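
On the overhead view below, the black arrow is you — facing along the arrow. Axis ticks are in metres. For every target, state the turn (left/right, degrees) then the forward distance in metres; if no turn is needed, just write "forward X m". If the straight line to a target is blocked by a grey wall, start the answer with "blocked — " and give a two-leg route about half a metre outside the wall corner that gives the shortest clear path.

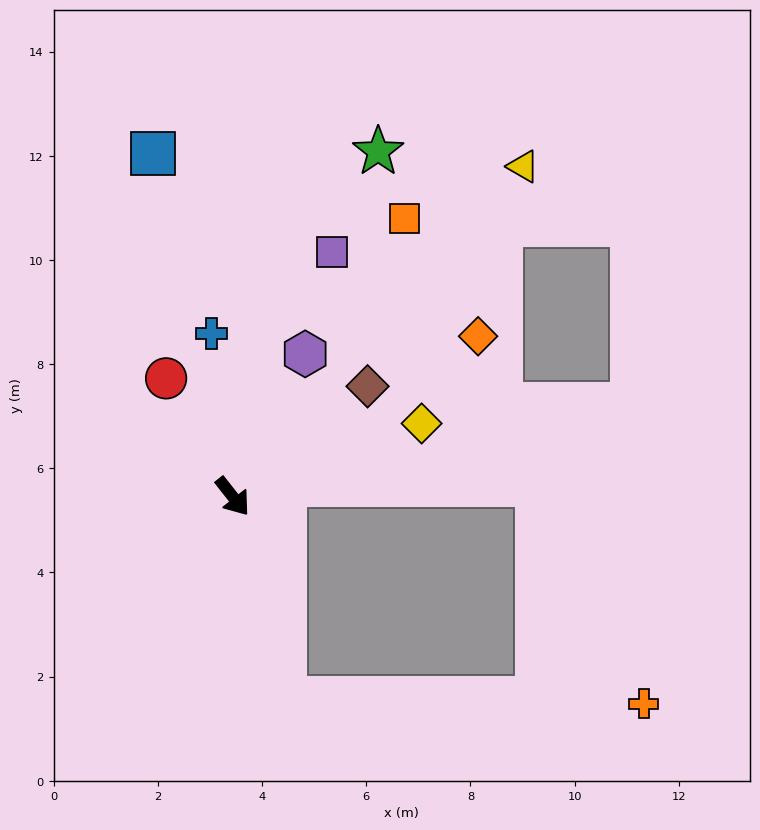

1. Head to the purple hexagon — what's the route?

turn left 115°, forward 3.1 m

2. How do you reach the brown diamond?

turn left 91°, forward 3.3 m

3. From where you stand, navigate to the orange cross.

blocked — turn right 24°, forward 4.0 m, then turn left 75°, forward 6.9 m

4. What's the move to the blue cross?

turn left 149°, forward 3.2 m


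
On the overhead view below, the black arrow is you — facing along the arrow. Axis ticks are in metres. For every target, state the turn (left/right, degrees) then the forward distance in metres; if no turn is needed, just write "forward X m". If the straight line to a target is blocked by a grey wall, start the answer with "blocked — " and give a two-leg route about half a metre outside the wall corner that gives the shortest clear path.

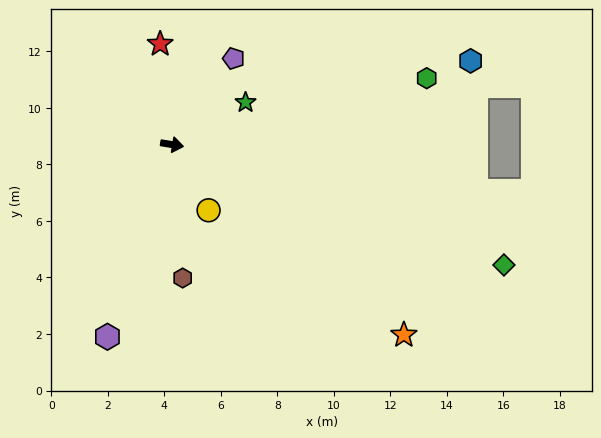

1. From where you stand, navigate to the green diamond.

turn right 11°, forward 12.5 m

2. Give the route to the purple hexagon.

turn right 99°, forward 7.2 m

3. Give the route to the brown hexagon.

turn right 76°, forward 4.7 m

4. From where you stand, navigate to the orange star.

turn right 30°, forward 10.6 m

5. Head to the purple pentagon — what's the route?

turn left 64°, forward 3.7 m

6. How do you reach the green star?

turn left 39°, forward 3.0 m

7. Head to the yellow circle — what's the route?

turn right 52°, forward 2.7 m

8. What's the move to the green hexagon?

turn left 24°, forward 9.3 m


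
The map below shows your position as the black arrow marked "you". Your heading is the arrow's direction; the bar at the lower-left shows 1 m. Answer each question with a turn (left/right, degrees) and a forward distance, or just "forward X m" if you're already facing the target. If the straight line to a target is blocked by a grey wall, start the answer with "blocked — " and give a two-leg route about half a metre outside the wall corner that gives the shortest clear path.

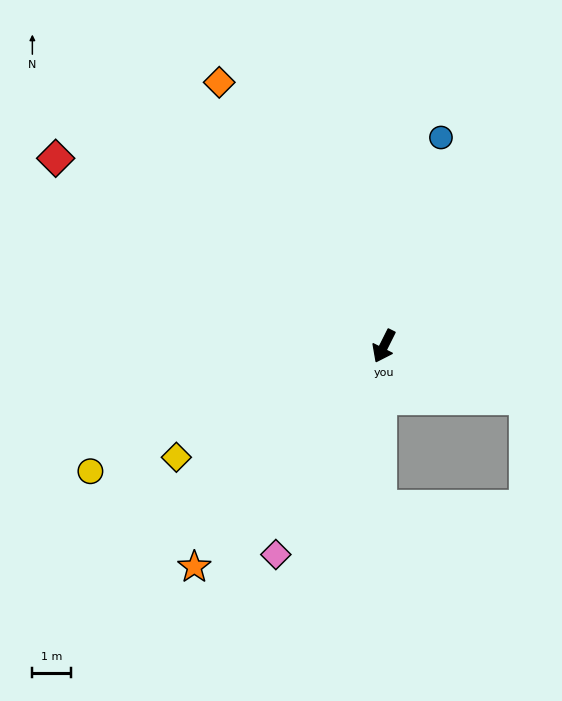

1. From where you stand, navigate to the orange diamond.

turn right 121°, forward 8.0 m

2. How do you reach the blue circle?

turn right 169°, forward 5.5 m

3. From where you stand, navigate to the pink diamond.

forward 6.0 m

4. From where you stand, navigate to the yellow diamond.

turn right 35°, forward 6.0 m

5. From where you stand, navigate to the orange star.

turn right 14°, forward 7.4 m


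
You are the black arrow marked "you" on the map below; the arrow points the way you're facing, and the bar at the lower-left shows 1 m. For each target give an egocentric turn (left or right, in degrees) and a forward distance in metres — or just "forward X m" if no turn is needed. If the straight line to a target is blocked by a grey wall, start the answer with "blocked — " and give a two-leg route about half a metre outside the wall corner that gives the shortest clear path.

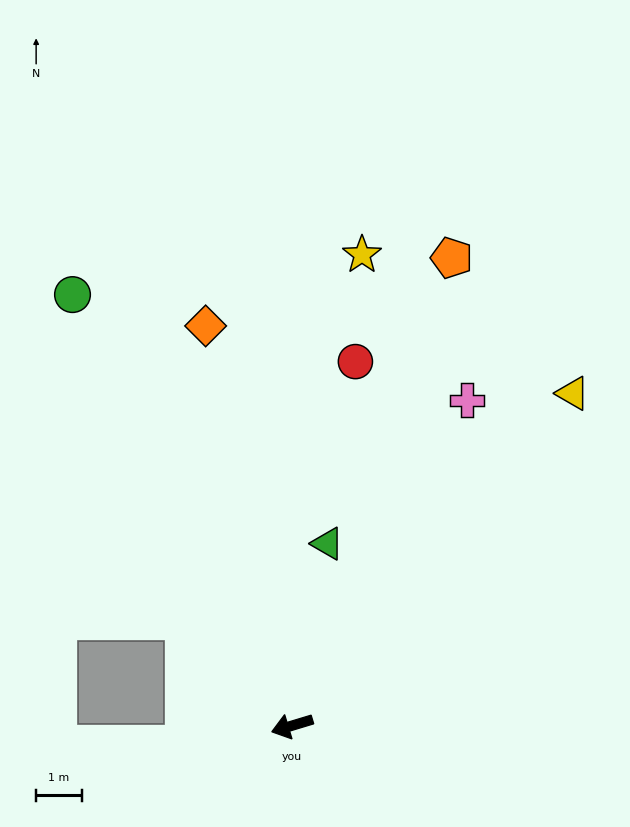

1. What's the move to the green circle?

turn right 80°, forward 10.6 m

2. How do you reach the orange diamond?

turn right 95°, forward 9.0 m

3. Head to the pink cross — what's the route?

turn right 135°, forward 8.1 m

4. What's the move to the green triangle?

turn right 118°, forward 4.1 m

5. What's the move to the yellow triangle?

turn right 147°, forward 9.6 m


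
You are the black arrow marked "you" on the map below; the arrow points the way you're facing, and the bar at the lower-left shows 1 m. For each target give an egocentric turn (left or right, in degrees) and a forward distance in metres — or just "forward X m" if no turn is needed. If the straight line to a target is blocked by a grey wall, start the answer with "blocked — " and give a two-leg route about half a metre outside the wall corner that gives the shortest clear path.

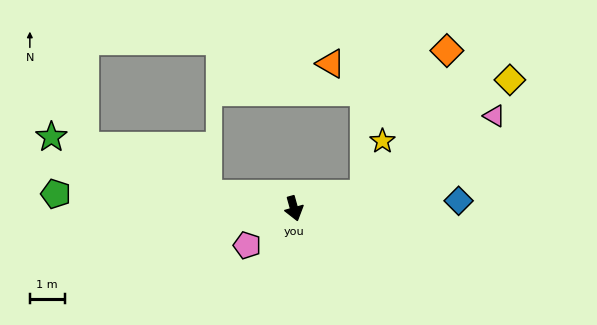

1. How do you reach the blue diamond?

turn left 77°, forward 4.7 m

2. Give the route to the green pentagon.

turn right 109°, forward 6.9 m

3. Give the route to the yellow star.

blocked — turn left 86°, forward 2.1 m, then turn left 60°, forward 1.6 m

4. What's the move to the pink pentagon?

turn right 68°, forward 1.7 m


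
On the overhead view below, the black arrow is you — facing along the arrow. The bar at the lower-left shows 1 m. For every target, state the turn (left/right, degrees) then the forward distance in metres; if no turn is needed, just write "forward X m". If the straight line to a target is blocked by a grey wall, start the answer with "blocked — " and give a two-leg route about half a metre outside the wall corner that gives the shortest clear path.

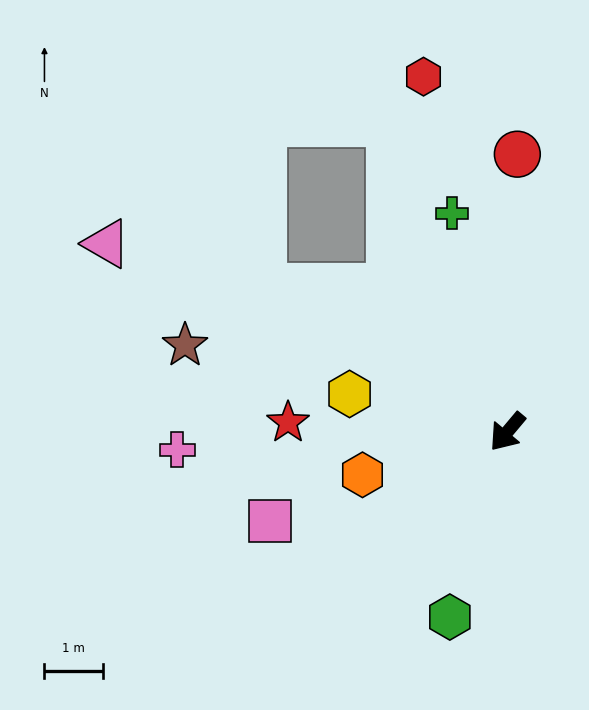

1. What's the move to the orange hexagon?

turn right 33°, forward 2.6 m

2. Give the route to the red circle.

turn right 142°, forward 4.8 m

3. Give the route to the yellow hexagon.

turn right 64°, forward 2.8 m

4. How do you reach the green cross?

turn right 126°, forward 3.9 m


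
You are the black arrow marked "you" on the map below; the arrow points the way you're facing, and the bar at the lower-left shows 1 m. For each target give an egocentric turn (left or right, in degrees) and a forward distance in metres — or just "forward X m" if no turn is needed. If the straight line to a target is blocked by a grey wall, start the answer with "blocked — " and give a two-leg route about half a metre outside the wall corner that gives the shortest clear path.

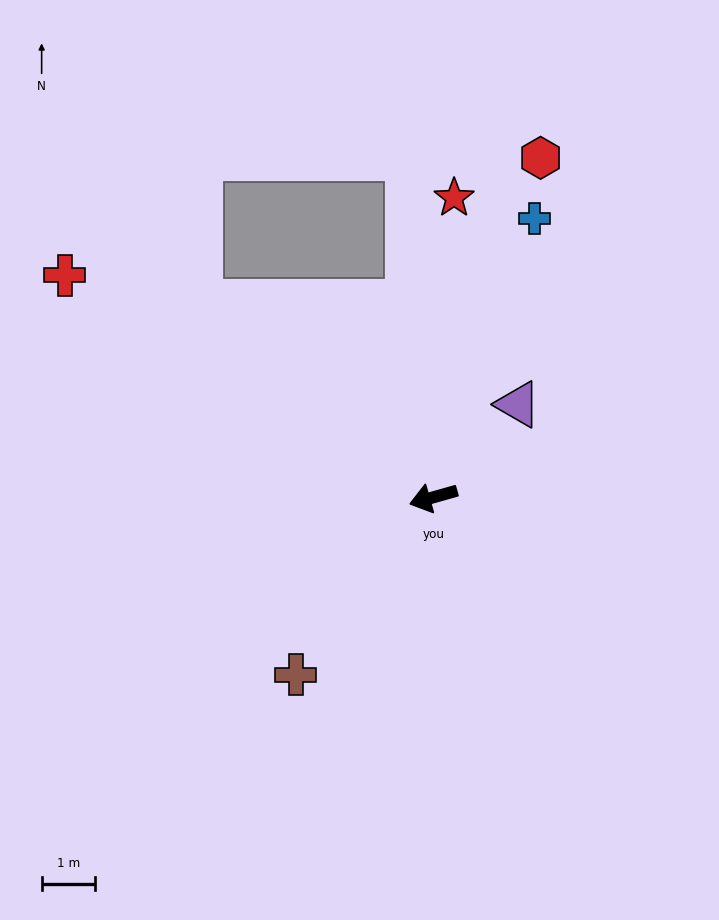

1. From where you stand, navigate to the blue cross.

turn right 126°, forward 5.5 m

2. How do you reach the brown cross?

turn left 36°, forward 4.2 m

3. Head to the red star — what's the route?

turn right 110°, forward 5.6 m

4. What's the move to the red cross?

turn right 47°, forward 8.1 m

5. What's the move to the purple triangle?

turn right 148°, forward 2.4 m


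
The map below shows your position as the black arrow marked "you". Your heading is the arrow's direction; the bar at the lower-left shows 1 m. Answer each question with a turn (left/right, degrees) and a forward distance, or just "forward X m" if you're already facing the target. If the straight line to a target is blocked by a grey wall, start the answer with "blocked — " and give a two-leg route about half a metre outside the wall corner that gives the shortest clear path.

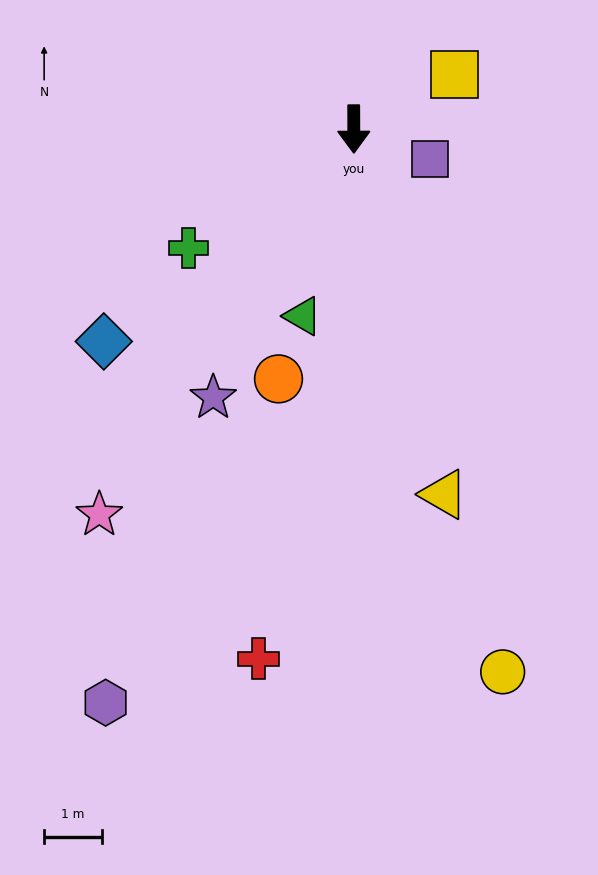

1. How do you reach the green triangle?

turn right 15°, forward 3.4 m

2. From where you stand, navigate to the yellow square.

turn left 118°, forward 2.0 m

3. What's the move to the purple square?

turn left 68°, forward 1.4 m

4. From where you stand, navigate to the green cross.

turn right 54°, forward 3.5 m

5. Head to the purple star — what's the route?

turn right 28°, forward 5.3 m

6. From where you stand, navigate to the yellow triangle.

turn left 14°, forward 6.6 m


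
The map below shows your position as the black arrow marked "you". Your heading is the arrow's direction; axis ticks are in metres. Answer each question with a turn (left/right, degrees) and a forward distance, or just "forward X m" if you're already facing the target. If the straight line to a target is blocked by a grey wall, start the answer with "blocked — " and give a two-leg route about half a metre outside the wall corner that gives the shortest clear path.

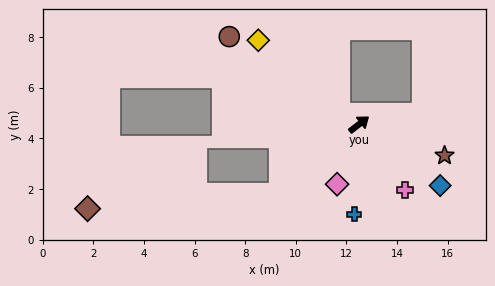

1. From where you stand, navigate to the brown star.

turn right 58°, forward 3.6 m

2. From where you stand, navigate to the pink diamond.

turn right 148°, forward 2.5 m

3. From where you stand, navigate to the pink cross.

turn right 93°, forward 3.2 m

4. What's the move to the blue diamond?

turn right 75°, forward 4.0 m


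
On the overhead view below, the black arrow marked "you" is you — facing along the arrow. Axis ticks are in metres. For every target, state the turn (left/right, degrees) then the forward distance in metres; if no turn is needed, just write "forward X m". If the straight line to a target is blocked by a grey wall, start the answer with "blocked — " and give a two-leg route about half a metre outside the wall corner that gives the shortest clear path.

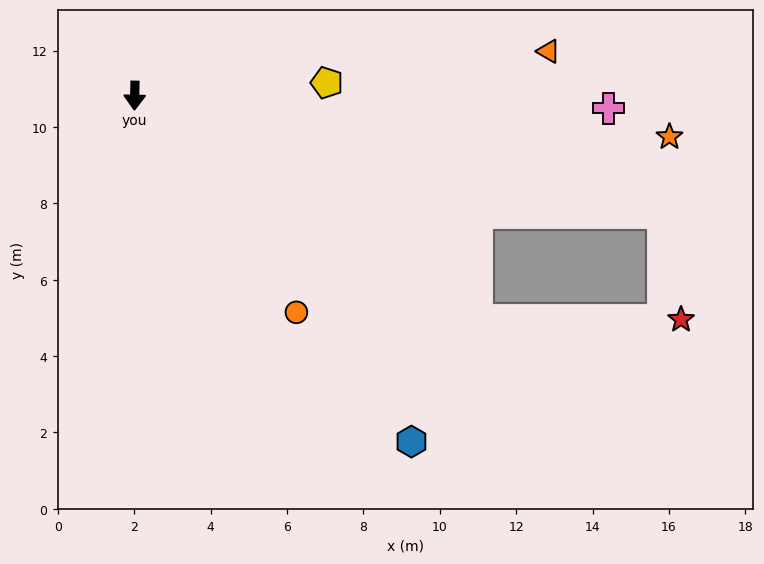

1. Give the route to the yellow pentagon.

turn left 95°, forward 5.0 m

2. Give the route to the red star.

blocked — turn left 58°, forward 10.7 m, then turn left 33°, forward 5.3 m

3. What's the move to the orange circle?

turn left 38°, forward 7.1 m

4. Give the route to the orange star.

turn left 87°, forward 14.0 m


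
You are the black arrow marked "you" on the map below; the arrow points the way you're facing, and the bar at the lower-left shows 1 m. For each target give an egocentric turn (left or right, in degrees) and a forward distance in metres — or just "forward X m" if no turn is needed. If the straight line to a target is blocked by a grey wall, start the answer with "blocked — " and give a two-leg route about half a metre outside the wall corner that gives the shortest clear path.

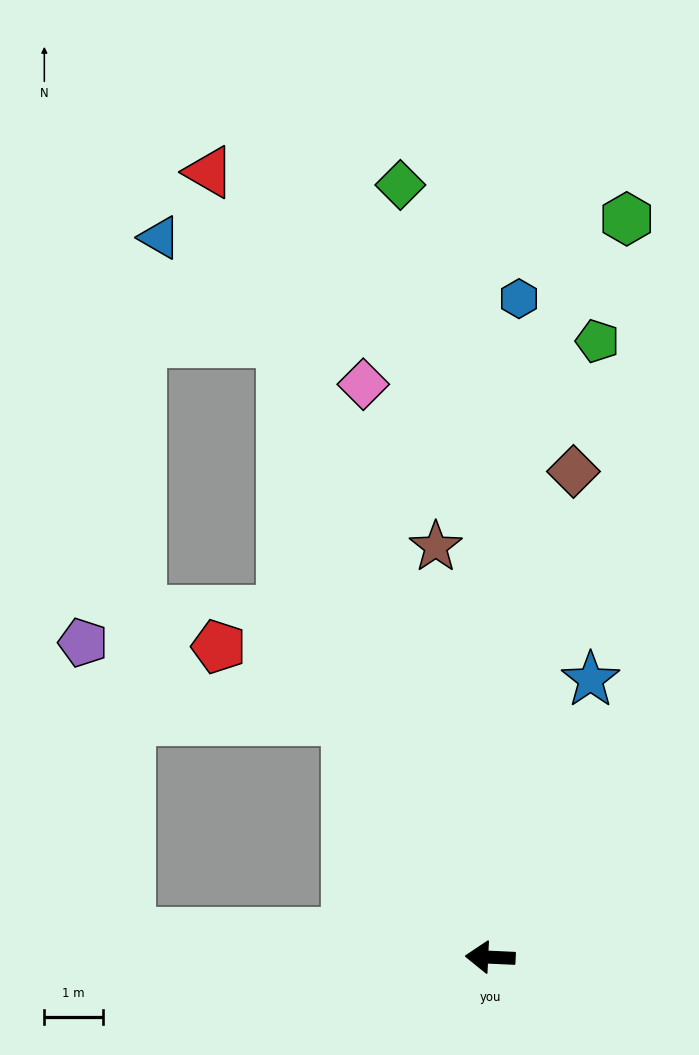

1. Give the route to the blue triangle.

blocked — turn right 69°, forward 11.1 m, then turn left 31°, forward 2.8 m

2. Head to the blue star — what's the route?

turn right 107°, forward 5.1 m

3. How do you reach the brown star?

turn right 80°, forward 7.1 m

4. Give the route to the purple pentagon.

blocked — forward 6.2 m, then turn right 78°, forward 5.0 m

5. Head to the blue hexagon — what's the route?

turn right 90°, forward 11.3 m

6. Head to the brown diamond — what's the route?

turn right 97°, forward 8.5 m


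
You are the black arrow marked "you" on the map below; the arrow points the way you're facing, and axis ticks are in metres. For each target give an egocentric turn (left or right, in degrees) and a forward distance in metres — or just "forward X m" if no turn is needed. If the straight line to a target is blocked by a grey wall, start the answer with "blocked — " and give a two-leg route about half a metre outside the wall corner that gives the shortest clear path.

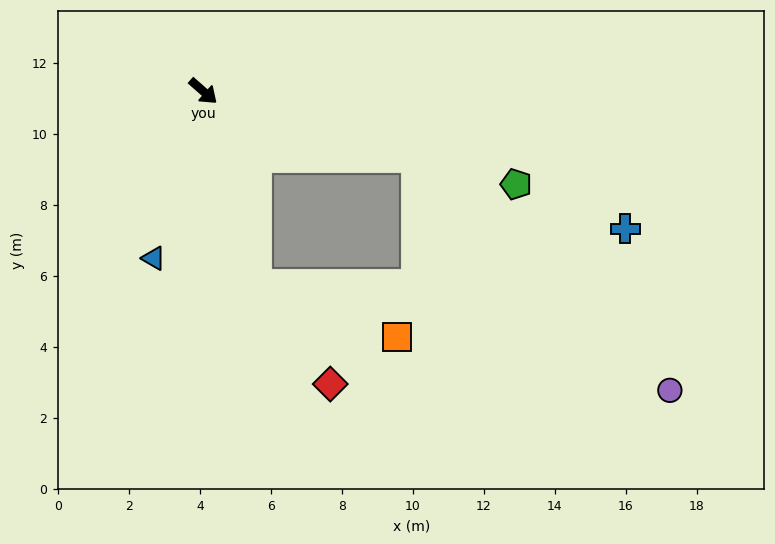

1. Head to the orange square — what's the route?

blocked — turn right 33°, forward 5.6 m, then turn left 53°, forward 4.2 m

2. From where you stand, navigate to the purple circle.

blocked — turn left 24°, forward 6.3 m, then turn right 25°, forward 9.7 m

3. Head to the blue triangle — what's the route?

turn right 65°, forward 4.9 m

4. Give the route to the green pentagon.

turn left 25°, forward 9.2 m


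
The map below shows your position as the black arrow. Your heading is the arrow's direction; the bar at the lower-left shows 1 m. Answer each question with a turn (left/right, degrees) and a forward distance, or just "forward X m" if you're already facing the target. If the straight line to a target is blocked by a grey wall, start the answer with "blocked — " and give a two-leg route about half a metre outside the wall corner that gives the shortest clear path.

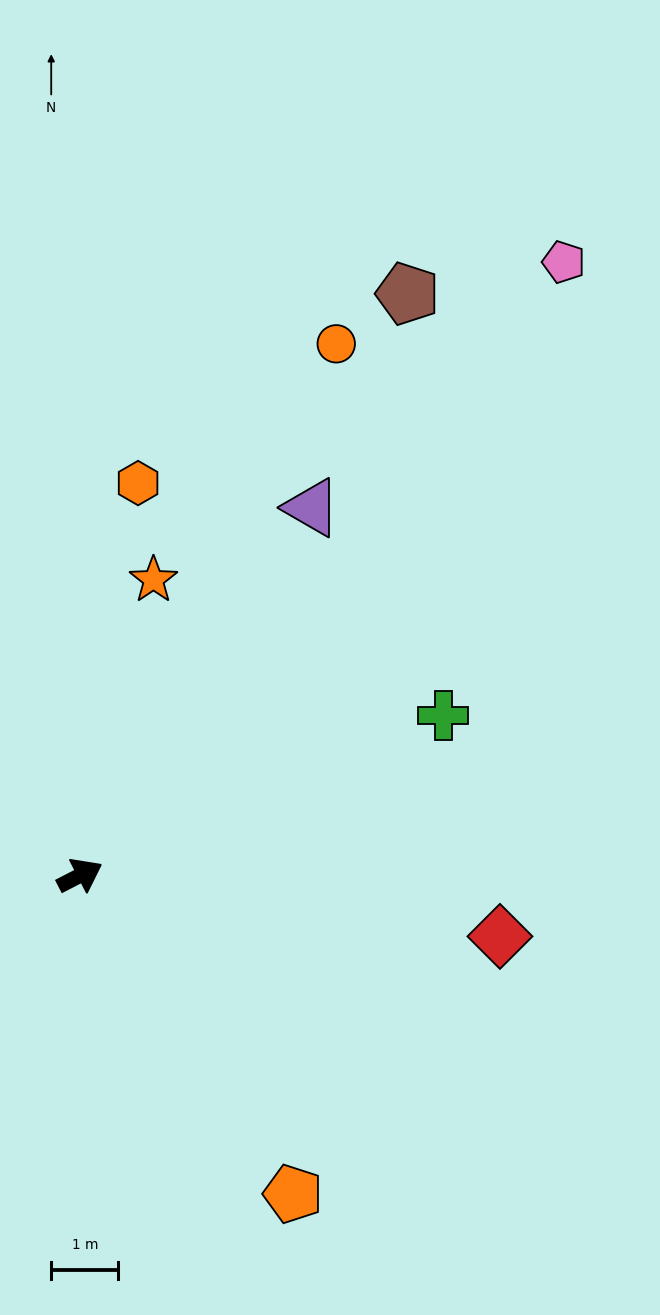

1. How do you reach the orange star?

turn left 49°, forward 4.5 m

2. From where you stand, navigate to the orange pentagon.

turn right 83°, forward 5.7 m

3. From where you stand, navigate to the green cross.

turn right 3°, forward 5.9 m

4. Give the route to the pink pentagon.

turn left 24°, forward 11.6 m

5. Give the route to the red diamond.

turn right 35°, forward 6.3 m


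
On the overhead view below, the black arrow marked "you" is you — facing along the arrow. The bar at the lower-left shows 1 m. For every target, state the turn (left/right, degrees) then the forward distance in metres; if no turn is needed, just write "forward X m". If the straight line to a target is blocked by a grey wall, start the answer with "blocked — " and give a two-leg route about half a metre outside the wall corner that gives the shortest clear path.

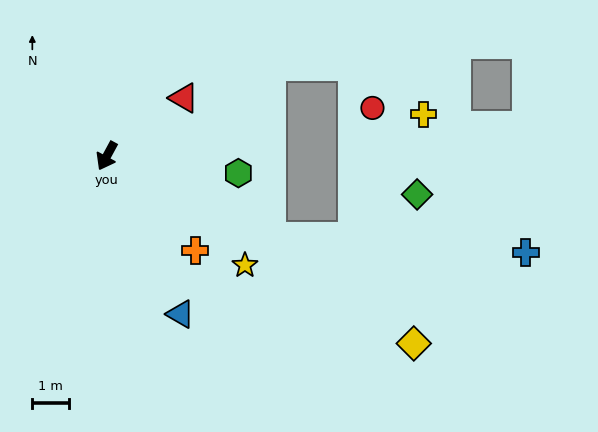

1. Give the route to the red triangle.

turn left 155°, forward 2.6 m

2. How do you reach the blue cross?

blocked — turn left 92°, forward 5.0 m, then turn left 23°, forward 7.0 m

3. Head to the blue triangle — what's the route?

turn left 53°, forward 4.8 m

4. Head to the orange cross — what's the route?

turn left 71°, forward 3.5 m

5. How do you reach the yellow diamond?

turn left 87°, forward 9.8 m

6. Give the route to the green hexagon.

turn left 111°, forward 3.6 m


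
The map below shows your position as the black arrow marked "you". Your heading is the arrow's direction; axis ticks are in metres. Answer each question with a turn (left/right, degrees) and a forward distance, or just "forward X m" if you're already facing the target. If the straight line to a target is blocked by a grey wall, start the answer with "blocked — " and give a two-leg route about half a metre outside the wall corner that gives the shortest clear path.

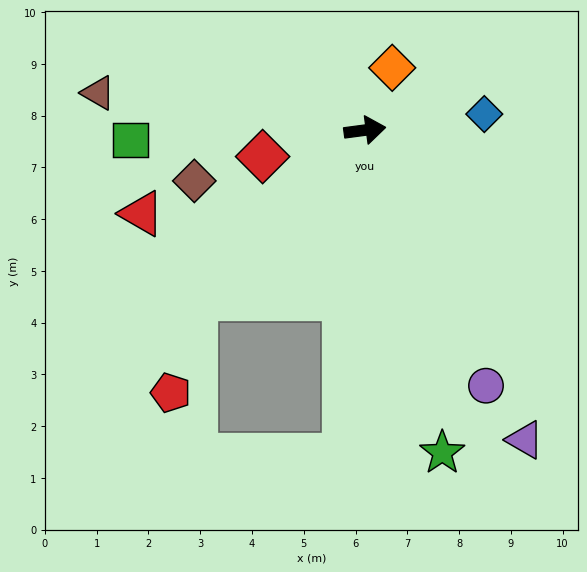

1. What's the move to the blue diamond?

forward 2.3 m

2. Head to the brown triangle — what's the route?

turn left 164°, forward 5.2 m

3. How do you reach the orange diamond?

turn left 59°, forward 1.3 m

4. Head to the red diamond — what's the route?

turn right 173°, forward 2.0 m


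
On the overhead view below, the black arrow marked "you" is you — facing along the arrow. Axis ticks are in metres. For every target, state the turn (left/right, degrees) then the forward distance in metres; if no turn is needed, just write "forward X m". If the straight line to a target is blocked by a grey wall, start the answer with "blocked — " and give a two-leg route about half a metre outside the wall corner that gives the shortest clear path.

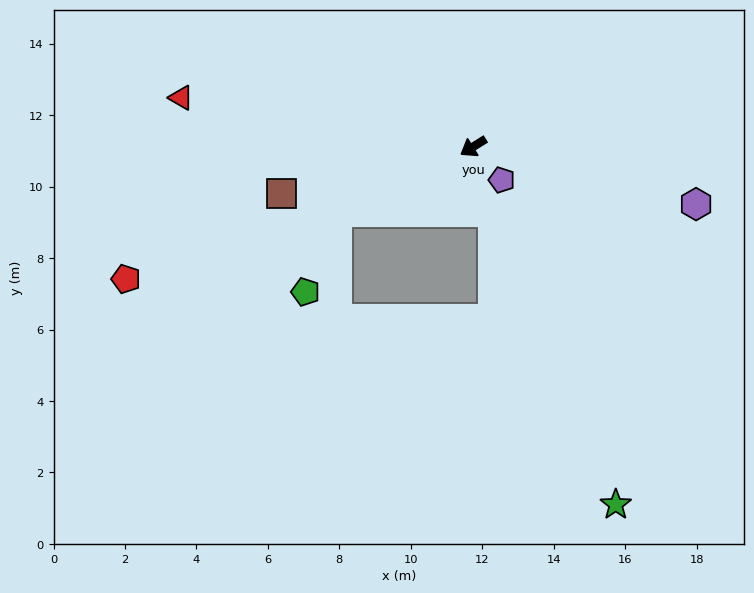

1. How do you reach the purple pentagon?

turn left 99°, forward 1.2 m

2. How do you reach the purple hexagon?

turn left 134°, forward 6.4 m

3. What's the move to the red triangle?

turn right 41°, forward 8.3 m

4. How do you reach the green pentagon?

blocked — turn right 6°, forward 4.2 m, then turn left 43°, forward 2.4 m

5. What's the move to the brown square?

turn right 18°, forward 5.5 m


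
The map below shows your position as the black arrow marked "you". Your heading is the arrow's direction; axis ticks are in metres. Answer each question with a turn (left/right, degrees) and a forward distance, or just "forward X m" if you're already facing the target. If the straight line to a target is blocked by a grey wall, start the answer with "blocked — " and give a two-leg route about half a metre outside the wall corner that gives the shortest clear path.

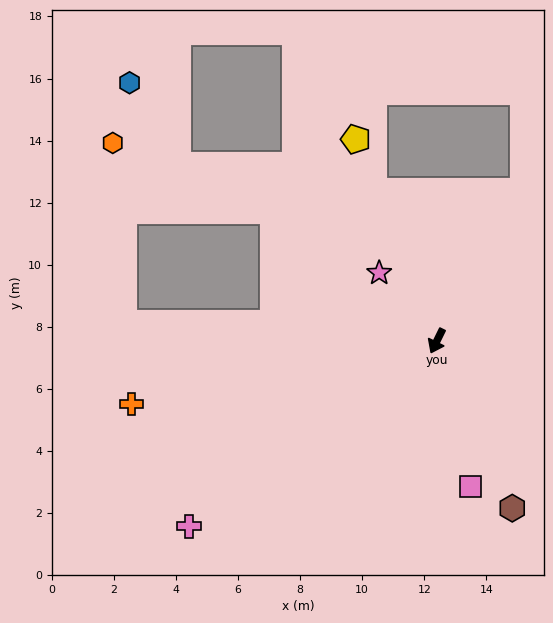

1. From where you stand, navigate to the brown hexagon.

turn left 50°, forward 5.9 m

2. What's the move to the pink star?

turn right 114°, forward 2.9 m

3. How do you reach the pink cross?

turn right 27°, forward 10.0 m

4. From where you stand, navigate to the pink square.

turn left 39°, forward 4.8 m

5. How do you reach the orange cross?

turn right 52°, forward 10.0 m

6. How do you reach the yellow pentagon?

turn right 132°, forward 7.0 m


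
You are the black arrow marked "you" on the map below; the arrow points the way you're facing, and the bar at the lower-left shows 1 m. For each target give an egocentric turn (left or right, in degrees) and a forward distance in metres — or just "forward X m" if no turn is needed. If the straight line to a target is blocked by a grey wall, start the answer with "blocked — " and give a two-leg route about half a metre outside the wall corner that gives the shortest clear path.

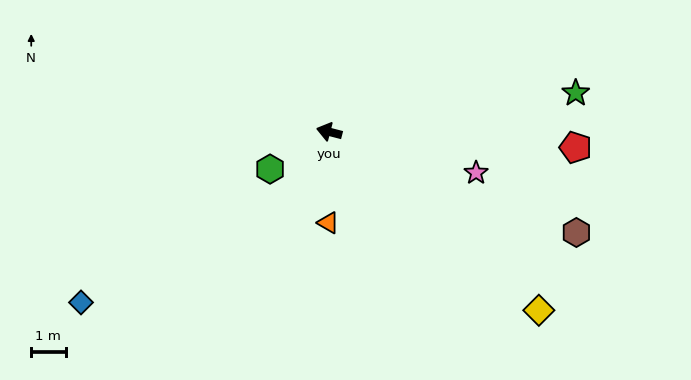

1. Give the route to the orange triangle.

turn left 104°, forward 2.7 m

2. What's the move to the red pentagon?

turn right 169°, forward 7.2 m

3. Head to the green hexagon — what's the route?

turn left 47°, forward 2.0 m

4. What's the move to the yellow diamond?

turn left 154°, forward 8.0 m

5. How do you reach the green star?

turn right 157°, forward 7.3 m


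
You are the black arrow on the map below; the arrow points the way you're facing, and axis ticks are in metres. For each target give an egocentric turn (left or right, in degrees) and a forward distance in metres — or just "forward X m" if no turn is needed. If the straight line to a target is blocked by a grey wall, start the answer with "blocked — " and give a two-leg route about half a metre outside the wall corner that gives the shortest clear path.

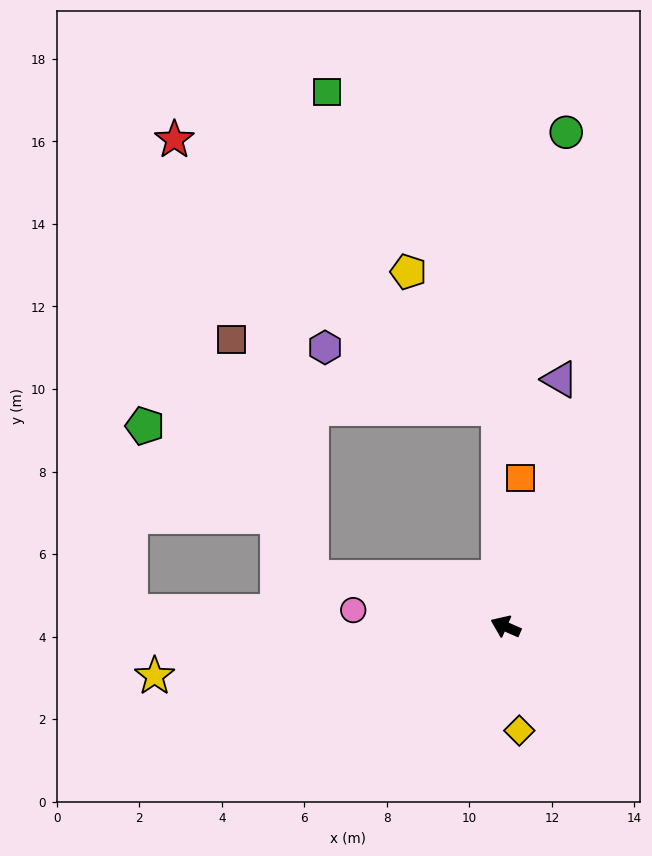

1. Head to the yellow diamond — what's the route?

turn left 121°, forward 2.5 m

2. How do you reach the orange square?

turn right 72°, forward 3.6 m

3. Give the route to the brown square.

blocked — turn left 10°, forward 4.9 m, then turn right 58°, forward 6.1 m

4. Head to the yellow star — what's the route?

turn left 32°, forward 8.6 m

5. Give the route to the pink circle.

turn left 18°, forward 3.7 m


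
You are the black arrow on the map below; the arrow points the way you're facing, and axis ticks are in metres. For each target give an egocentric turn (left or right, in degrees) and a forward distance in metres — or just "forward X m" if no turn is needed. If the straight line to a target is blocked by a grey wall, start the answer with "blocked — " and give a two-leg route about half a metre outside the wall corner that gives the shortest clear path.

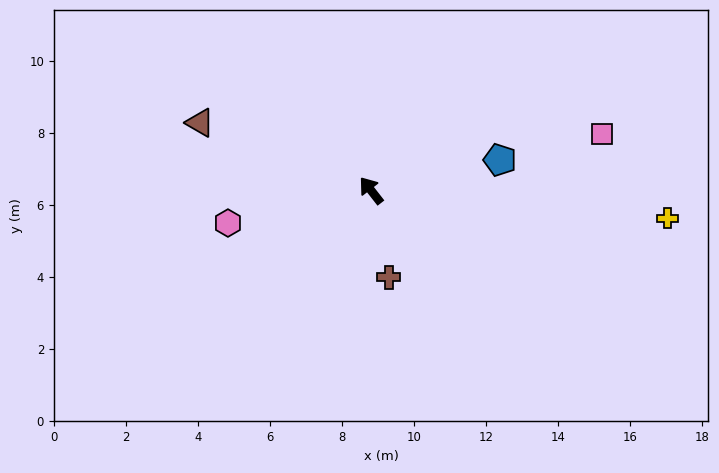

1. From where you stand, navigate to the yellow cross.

turn right 133°, forward 8.3 m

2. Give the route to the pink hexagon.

turn left 65°, forward 4.1 m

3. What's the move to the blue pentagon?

turn right 115°, forward 3.7 m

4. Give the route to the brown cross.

turn left 154°, forward 2.5 m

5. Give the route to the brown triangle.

turn left 30°, forward 5.1 m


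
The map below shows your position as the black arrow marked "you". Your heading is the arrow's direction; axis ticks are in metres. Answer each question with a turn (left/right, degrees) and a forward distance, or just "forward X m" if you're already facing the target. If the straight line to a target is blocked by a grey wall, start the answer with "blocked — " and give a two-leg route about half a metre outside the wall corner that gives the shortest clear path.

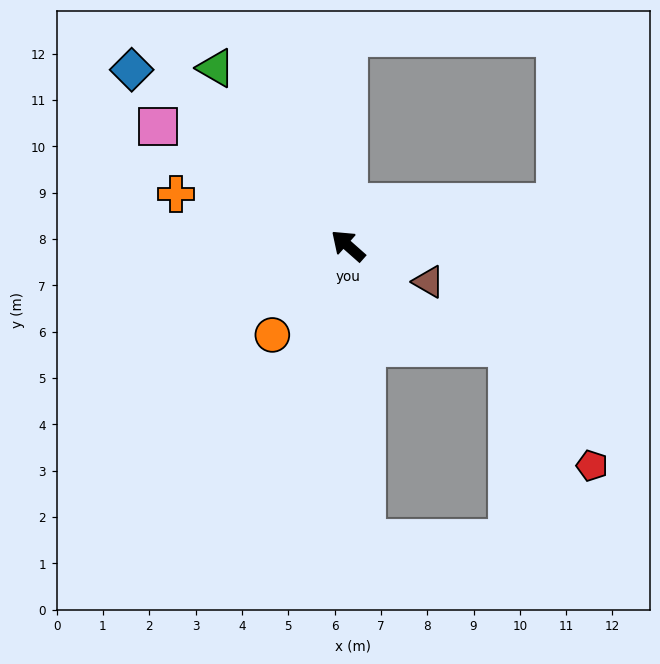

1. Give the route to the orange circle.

turn left 91°, forward 2.5 m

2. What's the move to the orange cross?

turn left 25°, forward 3.9 m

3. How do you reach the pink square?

turn left 9°, forward 4.8 m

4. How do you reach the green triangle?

turn right 12°, forward 4.8 m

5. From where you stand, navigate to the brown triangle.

turn right 163°, forward 1.9 m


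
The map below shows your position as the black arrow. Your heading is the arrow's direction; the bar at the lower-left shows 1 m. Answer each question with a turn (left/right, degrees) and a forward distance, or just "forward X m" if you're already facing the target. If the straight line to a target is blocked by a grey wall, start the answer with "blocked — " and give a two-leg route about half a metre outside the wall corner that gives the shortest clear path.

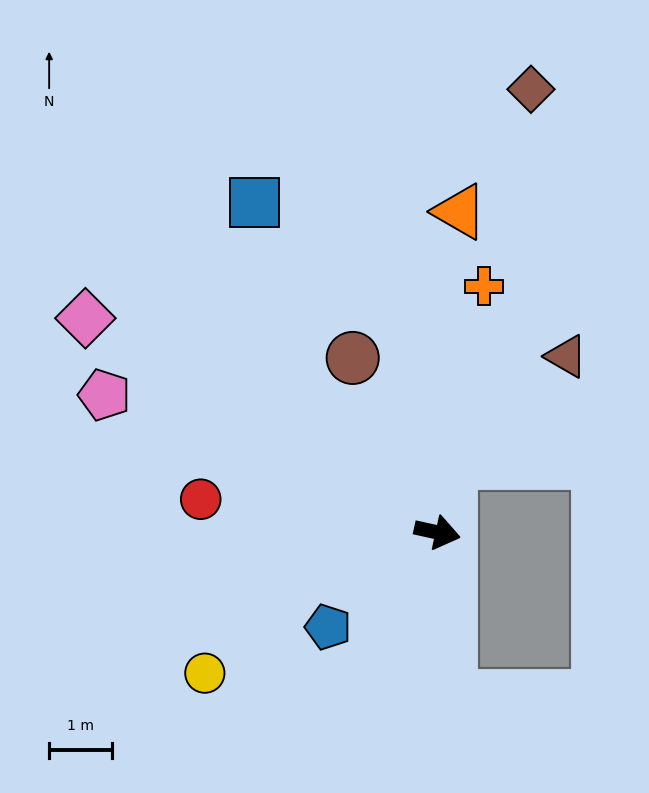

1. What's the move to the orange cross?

turn left 92°, forward 4.0 m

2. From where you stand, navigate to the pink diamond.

turn left 161°, forward 6.5 m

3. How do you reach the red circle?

turn right 176°, forward 3.8 m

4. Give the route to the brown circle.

turn left 128°, forward 3.1 m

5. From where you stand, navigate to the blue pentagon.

turn right 127°, forward 2.3 m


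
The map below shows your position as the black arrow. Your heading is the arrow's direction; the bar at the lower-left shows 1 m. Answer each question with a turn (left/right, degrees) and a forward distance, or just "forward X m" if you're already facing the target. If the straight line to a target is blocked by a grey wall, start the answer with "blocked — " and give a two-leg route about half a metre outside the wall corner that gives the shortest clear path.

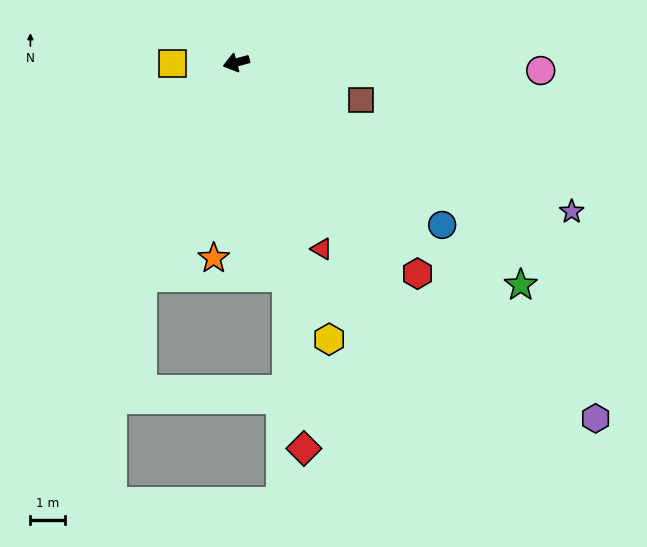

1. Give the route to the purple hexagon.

turn left 120°, forward 14.6 m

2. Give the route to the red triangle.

turn left 99°, forward 5.9 m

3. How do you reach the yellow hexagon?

turn left 93°, forward 8.4 m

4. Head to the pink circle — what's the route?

turn left 163°, forward 8.8 m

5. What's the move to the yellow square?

turn right 14°, forward 1.8 m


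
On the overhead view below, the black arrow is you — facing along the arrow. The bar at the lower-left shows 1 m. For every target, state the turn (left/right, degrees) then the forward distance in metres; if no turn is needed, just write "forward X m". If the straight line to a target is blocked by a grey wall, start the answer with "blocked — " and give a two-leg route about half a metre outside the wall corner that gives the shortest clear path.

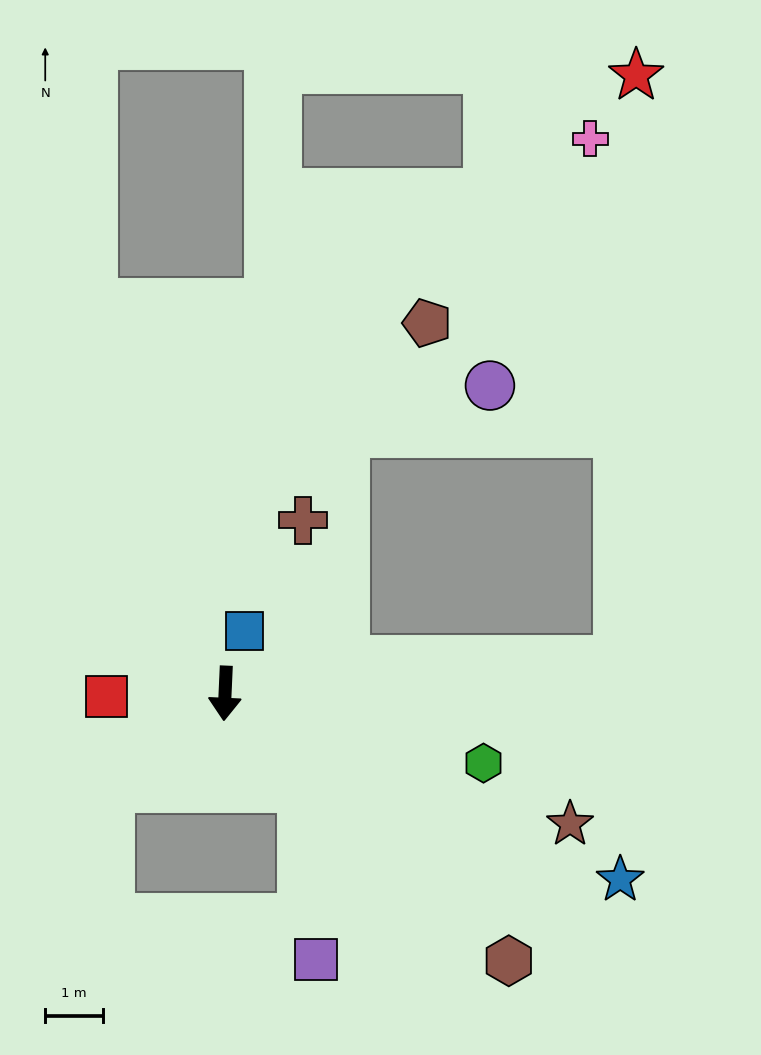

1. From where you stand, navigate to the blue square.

turn left 165°, forward 1.1 m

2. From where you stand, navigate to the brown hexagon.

turn left 49°, forward 6.7 m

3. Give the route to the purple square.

blocked — turn left 42°, forward 2.1 m, then turn right 35°, forward 3.0 m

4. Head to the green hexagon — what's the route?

turn left 77°, forward 4.6 m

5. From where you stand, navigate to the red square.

turn right 86°, forward 2.1 m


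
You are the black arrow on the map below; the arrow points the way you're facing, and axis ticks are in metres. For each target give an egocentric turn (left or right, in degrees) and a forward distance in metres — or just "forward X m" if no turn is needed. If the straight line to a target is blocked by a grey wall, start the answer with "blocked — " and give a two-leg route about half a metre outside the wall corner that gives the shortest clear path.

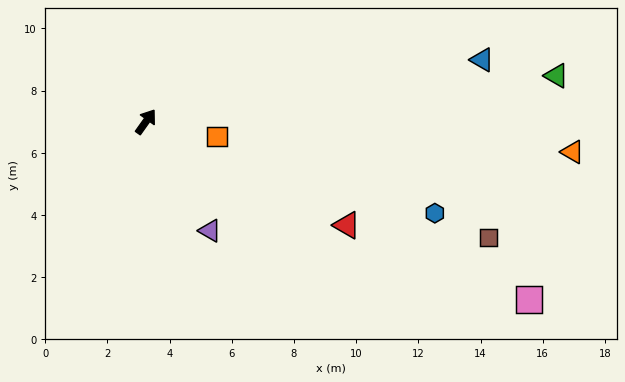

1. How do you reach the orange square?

turn right 66°, forward 2.3 m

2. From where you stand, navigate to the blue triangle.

turn right 44°, forward 11.0 m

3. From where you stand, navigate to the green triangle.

turn right 48°, forward 13.3 m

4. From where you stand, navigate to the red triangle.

turn right 82°, forward 7.3 m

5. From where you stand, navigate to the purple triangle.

turn right 114°, forward 4.1 m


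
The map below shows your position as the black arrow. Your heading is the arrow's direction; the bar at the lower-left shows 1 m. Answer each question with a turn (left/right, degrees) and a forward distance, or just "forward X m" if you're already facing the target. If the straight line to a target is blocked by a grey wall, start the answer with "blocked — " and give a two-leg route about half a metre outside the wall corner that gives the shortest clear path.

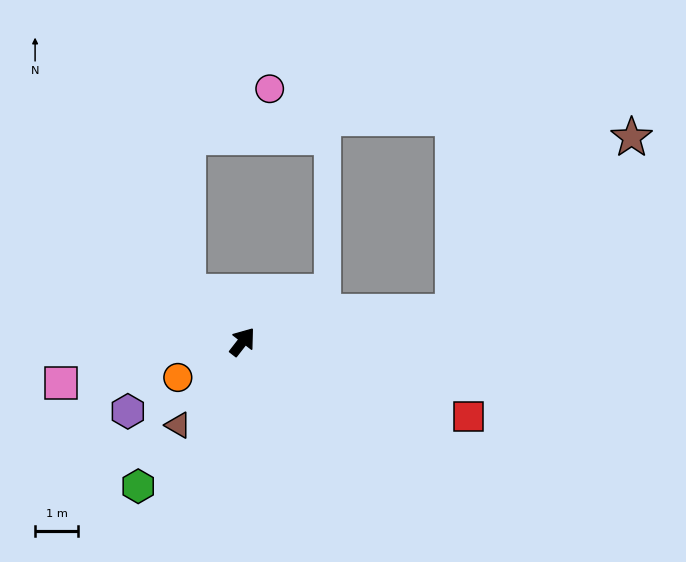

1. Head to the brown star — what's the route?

blocked — turn right 44°, forward 4.9 m, then turn left 36°, forward 5.8 m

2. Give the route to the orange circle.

turn left 157°, forward 1.7 m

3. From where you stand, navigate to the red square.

turn right 70°, forward 5.5 m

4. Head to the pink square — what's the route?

turn left 141°, forward 4.3 m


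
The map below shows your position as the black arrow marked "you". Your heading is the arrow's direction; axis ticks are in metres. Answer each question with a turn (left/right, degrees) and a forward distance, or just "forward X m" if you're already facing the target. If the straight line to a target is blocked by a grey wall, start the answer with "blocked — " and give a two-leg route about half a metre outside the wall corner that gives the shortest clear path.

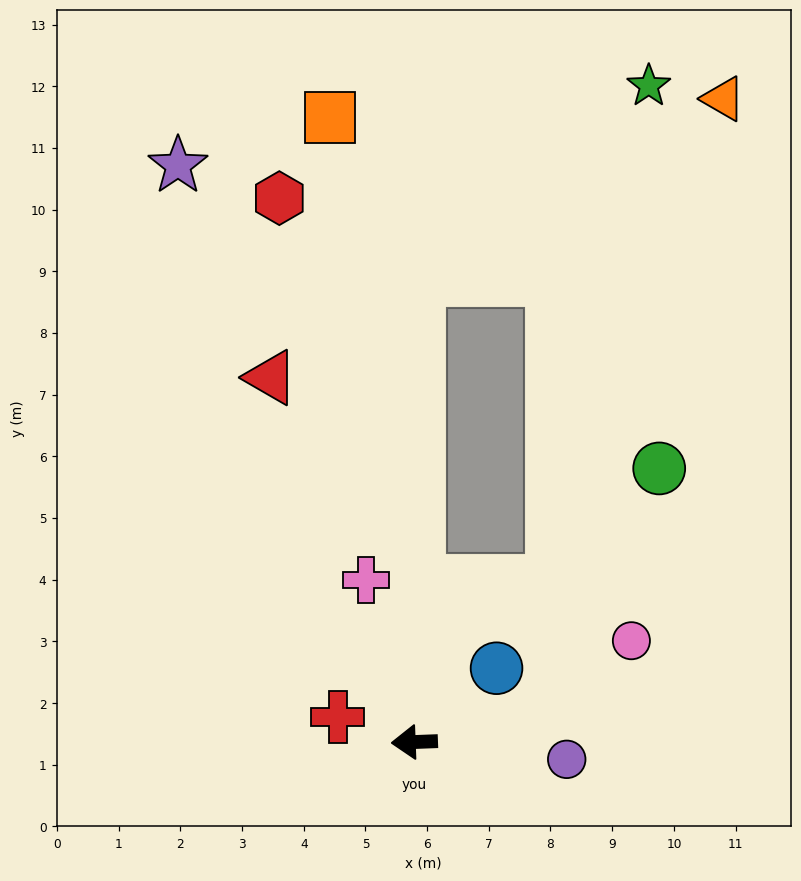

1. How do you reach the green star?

blocked — turn right 93°, forward 7.5 m, then turn right 49°, forward 4.9 m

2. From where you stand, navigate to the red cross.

turn right 20°, forward 1.3 m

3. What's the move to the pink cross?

turn right 76°, forward 2.7 m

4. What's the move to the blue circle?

turn right 140°, forward 1.8 m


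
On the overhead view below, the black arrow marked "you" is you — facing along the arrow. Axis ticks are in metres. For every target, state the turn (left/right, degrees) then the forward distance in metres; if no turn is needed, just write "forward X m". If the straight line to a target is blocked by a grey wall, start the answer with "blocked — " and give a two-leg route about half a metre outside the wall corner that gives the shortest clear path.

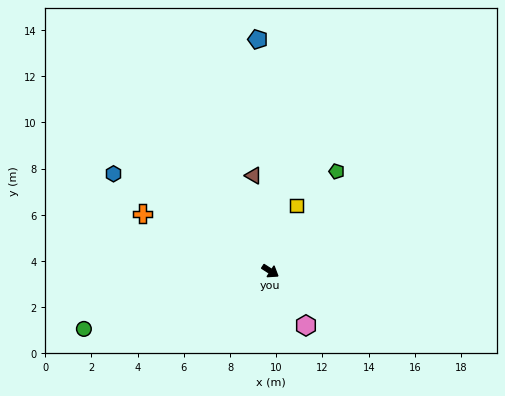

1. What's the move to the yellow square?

turn left 101°, forward 3.0 m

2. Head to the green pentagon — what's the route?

turn left 89°, forward 5.2 m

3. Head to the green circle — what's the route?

turn right 130°, forward 8.4 m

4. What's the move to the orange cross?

turn right 171°, forward 6.1 m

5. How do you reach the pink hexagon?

turn right 24°, forward 2.8 m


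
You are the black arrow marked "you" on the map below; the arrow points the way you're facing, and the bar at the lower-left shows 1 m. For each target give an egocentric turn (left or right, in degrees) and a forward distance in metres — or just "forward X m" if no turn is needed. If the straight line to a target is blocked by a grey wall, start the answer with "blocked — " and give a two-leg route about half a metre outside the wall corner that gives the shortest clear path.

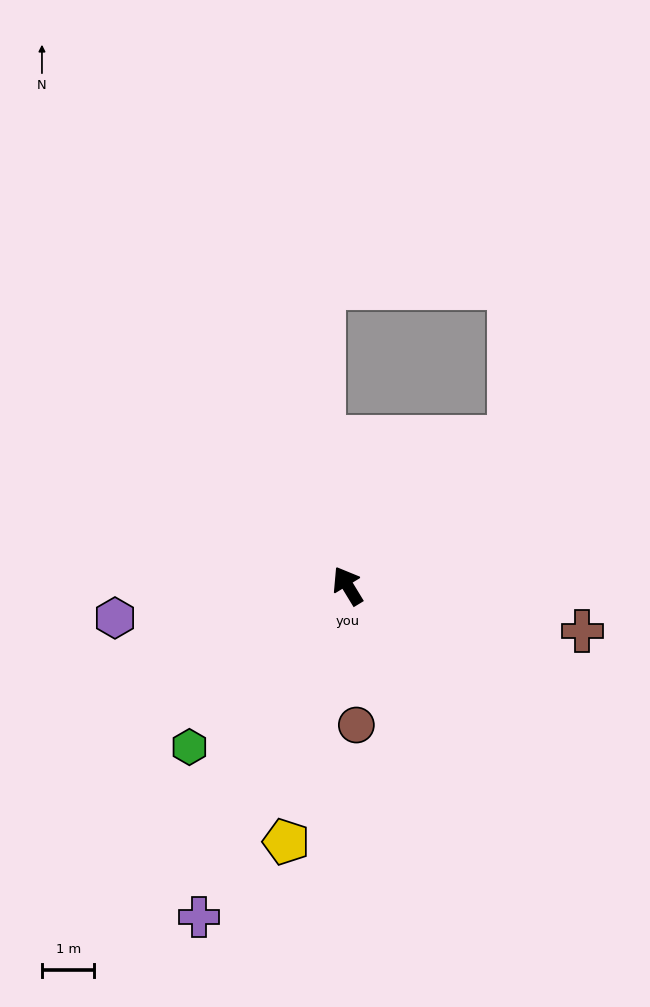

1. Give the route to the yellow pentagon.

turn left 135°, forward 5.0 m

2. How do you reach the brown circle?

turn left 152°, forward 2.7 m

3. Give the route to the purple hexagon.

turn left 67°, forward 4.5 m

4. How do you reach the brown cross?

turn right 132°, forward 4.6 m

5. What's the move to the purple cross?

turn left 124°, forward 6.9 m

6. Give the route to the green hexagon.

turn left 104°, forward 4.3 m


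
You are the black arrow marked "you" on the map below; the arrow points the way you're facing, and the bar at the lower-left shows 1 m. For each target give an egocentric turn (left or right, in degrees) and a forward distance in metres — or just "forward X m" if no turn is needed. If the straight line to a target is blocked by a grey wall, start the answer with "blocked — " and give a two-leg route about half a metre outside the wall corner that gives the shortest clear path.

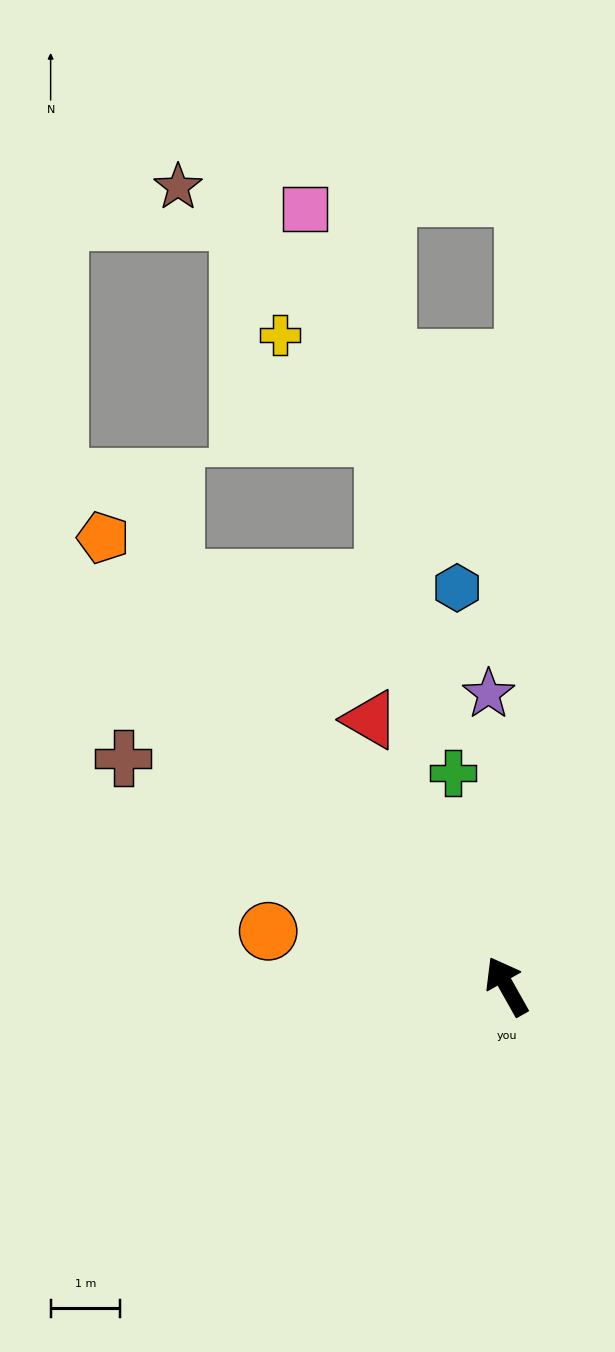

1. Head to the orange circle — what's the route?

turn left 48°, forward 3.5 m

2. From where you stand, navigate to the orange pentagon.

turn left 13°, forward 8.7 m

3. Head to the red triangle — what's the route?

turn right 2°, forward 4.3 m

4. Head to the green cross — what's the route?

turn right 15°, forward 3.2 m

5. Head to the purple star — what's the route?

turn right 26°, forward 4.2 m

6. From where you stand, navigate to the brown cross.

turn left 30°, forward 6.4 m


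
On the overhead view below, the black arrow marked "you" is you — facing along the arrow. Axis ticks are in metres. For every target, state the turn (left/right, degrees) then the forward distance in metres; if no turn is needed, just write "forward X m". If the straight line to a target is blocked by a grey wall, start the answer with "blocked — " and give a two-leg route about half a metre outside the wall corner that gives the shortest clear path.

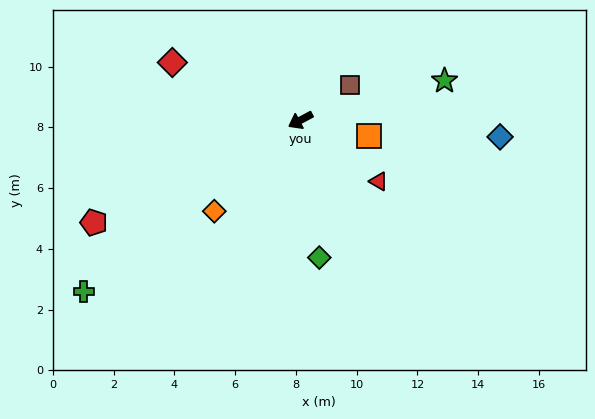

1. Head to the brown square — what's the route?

turn right 172°, forward 2.0 m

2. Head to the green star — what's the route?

turn left 167°, forward 4.9 m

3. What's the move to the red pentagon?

forward 7.6 m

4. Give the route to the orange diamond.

turn left 19°, forward 4.1 m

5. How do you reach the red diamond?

turn right 52°, forward 4.6 m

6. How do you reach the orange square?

turn left 139°, forward 2.3 m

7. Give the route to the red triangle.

turn left 114°, forward 3.3 m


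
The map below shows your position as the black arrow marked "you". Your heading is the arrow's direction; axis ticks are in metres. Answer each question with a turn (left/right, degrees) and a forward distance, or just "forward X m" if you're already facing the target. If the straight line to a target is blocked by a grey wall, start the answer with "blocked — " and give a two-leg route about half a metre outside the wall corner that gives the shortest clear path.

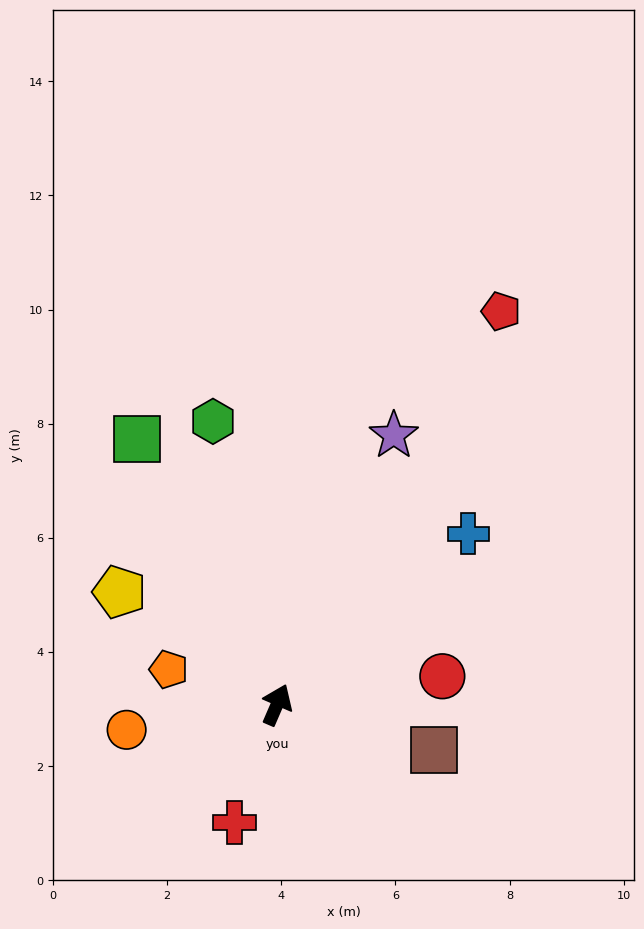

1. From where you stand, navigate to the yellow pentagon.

turn left 78°, forward 3.4 m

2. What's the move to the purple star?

forward 5.1 m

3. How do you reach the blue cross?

turn right 25°, forward 4.5 m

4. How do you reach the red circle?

turn right 57°, forward 2.9 m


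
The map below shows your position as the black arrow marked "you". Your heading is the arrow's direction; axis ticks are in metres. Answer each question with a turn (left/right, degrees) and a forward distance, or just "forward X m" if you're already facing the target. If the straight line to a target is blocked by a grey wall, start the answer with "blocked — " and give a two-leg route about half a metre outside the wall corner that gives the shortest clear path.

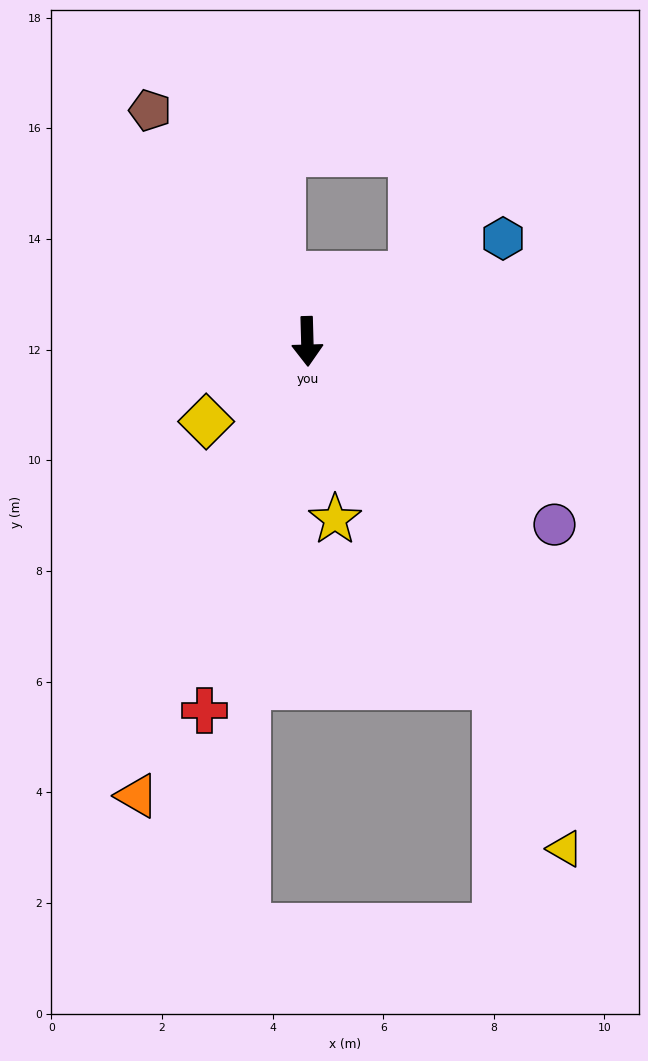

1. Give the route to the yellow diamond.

turn right 53°, forward 2.3 m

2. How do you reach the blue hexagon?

turn left 116°, forward 4.0 m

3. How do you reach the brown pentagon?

turn right 147°, forward 5.1 m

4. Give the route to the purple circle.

turn left 52°, forward 5.6 m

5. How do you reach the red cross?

turn right 17°, forward 6.9 m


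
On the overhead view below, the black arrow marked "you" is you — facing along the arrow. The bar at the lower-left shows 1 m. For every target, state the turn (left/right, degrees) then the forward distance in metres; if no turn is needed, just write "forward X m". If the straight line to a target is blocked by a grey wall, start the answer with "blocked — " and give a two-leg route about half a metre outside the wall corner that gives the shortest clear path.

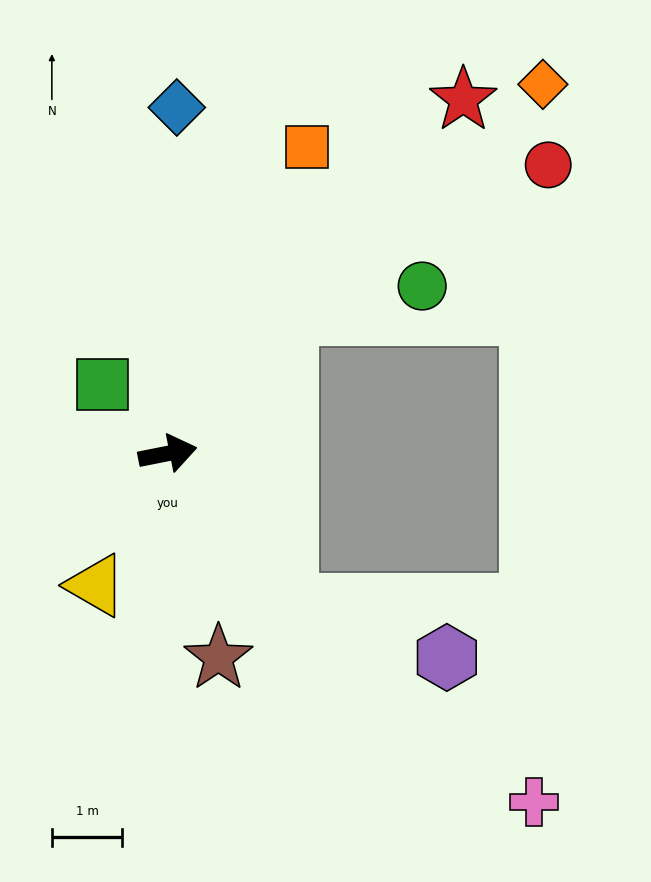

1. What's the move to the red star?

turn left 39°, forward 6.5 m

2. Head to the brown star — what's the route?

turn right 87°, forward 3.0 m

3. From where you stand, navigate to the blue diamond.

turn left 77°, forward 4.9 m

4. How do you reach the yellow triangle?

turn right 130°, forward 2.1 m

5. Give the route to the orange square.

turn left 54°, forward 4.8 m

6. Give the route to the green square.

turn left 122°, forward 1.3 m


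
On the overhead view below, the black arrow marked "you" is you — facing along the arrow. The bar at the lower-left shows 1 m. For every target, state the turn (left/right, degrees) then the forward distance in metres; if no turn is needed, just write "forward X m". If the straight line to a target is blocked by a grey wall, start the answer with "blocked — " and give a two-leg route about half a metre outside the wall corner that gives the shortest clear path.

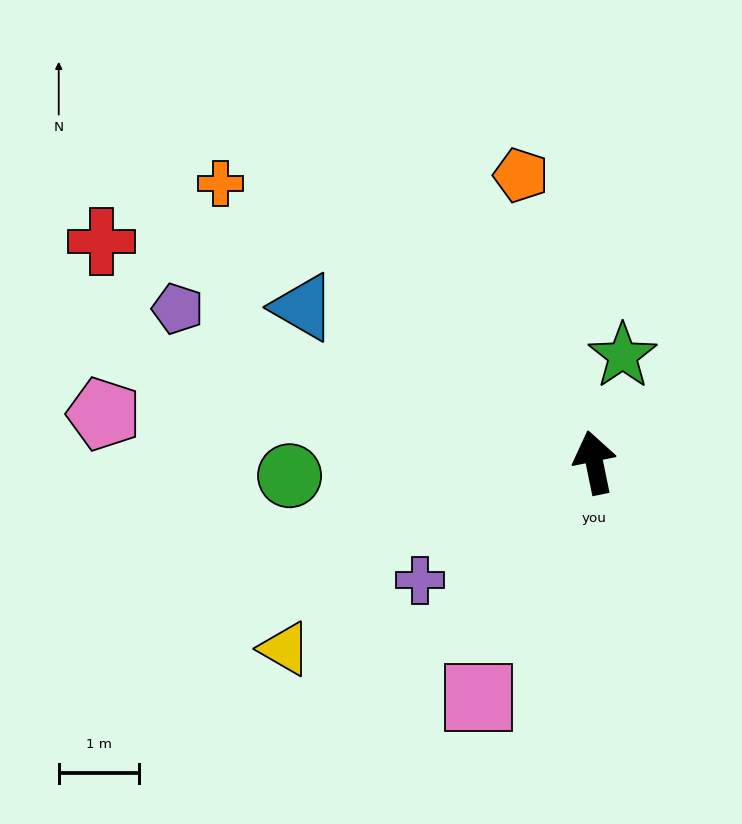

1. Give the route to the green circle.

turn left 81°, forward 3.8 m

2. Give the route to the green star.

turn right 26°, forward 1.4 m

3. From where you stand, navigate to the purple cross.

turn left 112°, forward 2.6 m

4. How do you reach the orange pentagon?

turn left 3°, forward 3.7 m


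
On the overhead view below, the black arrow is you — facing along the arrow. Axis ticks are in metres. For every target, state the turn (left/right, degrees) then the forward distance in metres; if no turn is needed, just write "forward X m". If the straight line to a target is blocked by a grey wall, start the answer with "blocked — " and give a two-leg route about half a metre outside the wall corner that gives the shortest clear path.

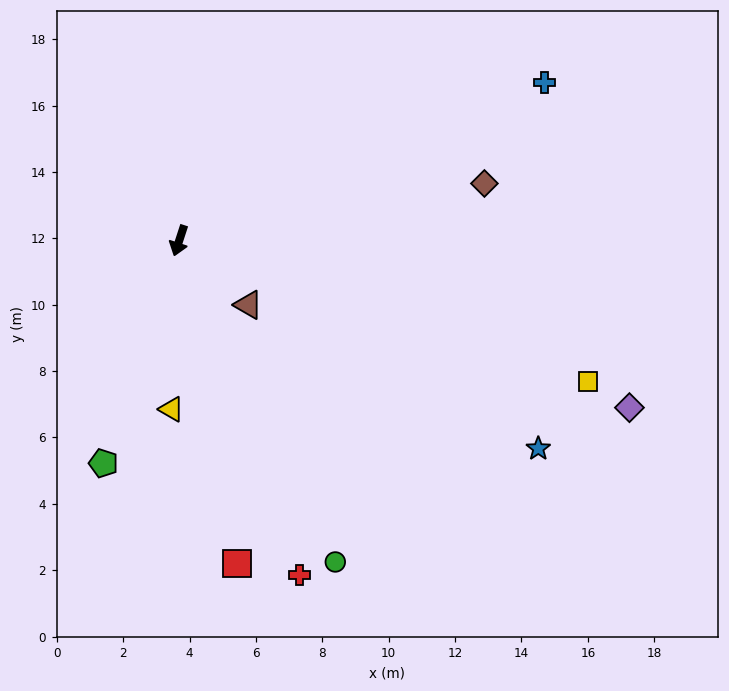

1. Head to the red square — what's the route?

turn left 28°, forward 9.9 m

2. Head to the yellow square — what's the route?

turn left 89°, forward 13.0 m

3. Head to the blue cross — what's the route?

turn left 131°, forward 12.0 m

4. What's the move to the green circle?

turn left 44°, forward 10.8 m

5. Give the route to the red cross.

turn left 38°, forward 10.7 m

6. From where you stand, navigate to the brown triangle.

turn left 65°, forward 2.8 m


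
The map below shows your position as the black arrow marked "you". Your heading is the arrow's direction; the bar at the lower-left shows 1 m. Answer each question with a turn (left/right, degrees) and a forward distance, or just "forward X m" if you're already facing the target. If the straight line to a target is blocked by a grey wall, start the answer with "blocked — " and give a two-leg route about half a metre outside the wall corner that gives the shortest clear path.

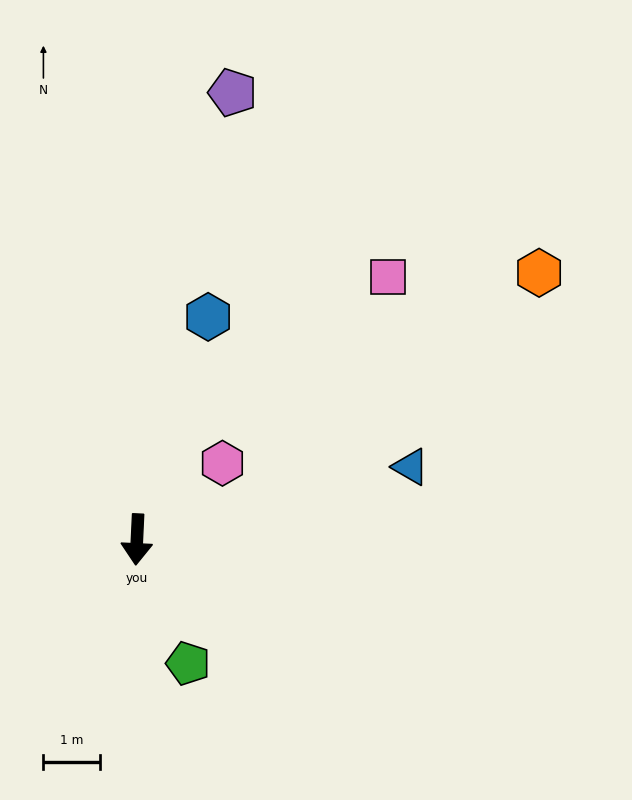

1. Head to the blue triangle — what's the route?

turn left 108°, forward 5.0 m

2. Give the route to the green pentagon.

turn left 25°, forward 2.4 m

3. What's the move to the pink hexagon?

turn left 134°, forward 2.0 m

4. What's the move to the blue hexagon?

turn left 165°, forward 4.2 m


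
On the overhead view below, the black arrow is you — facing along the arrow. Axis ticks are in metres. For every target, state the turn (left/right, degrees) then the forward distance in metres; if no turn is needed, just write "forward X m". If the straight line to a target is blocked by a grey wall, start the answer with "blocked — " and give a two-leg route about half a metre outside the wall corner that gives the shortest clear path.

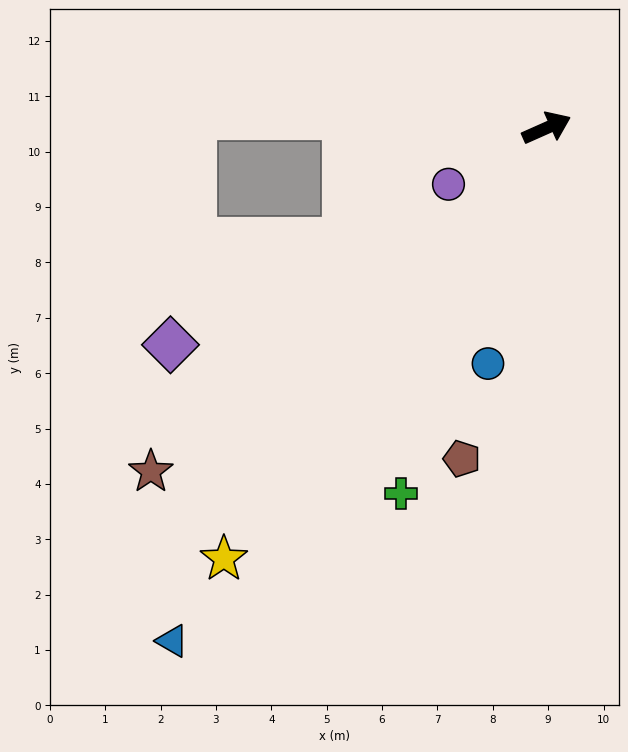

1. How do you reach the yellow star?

turn right 151°, forward 9.7 m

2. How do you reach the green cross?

turn right 136°, forward 7.1 m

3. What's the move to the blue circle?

turn right 128°, forward 4.4 m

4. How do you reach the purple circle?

turn right 174°, forward 2.0 m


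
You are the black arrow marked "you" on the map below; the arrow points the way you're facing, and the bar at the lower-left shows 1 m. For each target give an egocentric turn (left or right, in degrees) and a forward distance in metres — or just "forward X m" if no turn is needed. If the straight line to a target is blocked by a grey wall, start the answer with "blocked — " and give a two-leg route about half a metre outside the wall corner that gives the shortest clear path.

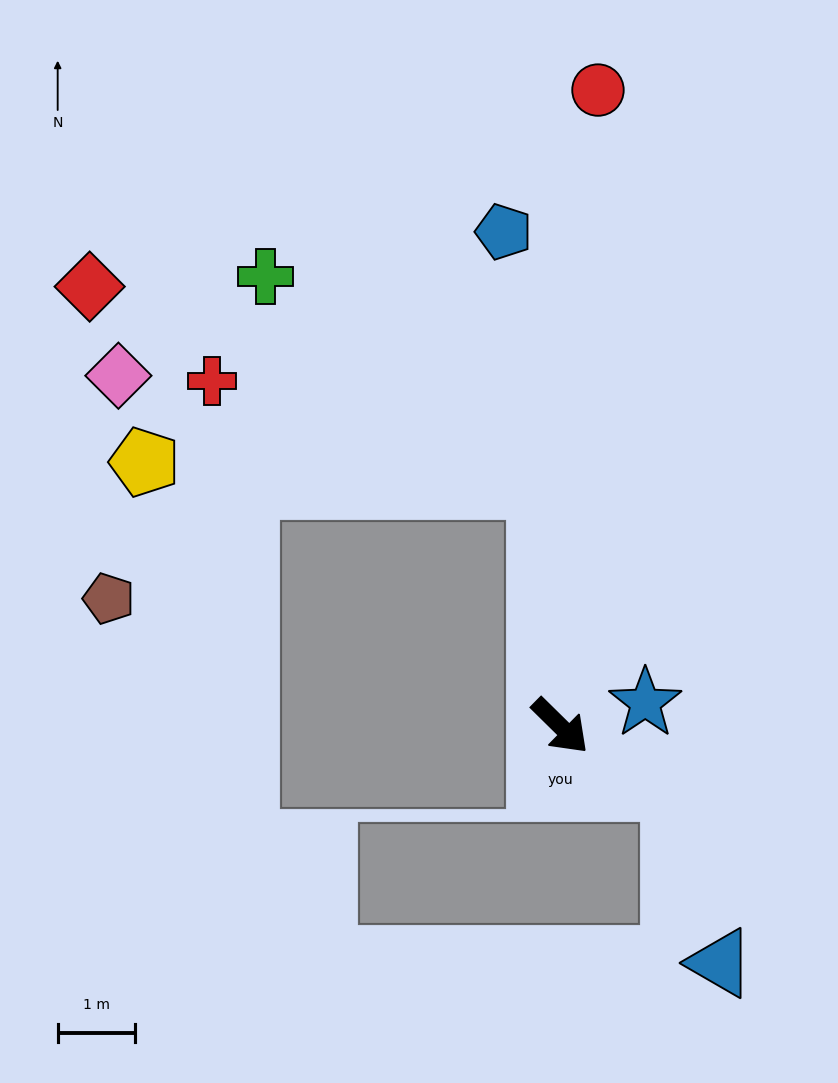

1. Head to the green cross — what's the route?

blocked — turn left 139°, forward 3.1 m, then turn left 48°, forward 4.5 m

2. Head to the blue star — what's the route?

turn left 60°, forward 1.1 m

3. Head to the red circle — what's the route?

turn left 131°, forward 8.2 m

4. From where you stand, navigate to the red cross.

blocked — turn left 139°, forward 3.1 m, then turn left 68°, forward 4.4 m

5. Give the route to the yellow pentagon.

blocked — turn left 139°, forward 3.1 m, then turn left 82°, forward 5.1 m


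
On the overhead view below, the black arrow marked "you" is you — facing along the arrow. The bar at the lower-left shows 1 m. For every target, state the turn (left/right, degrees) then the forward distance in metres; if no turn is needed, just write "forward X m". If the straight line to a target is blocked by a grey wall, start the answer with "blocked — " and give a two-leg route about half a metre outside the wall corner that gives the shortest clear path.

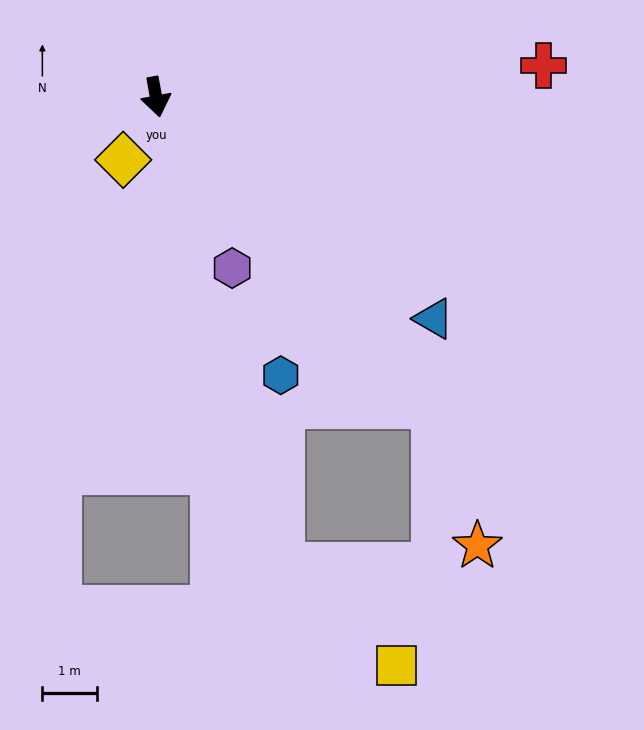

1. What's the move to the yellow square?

blocked — turn left 5°, forward 8.8 m, then turn left 34°, forward 2.8 m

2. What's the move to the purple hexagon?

turn left 14°, forward 3.4 m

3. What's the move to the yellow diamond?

turn right 38°, forward 1.3 m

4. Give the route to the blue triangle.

turn left 41°, forward 6.5 m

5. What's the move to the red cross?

turn left 84°, forward 7.1 m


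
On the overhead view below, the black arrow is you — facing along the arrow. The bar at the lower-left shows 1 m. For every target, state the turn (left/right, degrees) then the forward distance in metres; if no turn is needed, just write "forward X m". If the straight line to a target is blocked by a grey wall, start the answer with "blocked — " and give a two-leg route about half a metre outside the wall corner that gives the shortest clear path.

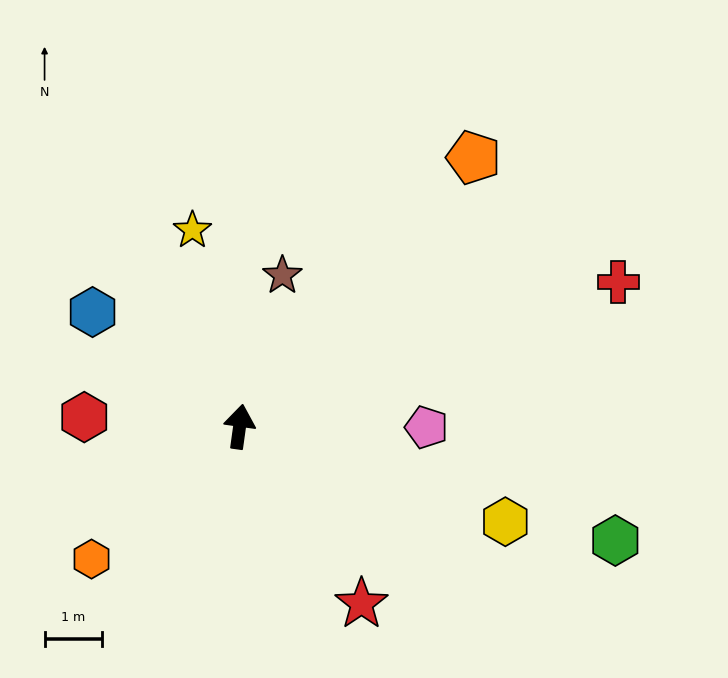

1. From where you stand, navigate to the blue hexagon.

turn left 60°, forward 3.2 m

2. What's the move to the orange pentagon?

turn right 33°, forward 6.2 m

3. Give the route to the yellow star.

turn left 21°, forward 3.5 m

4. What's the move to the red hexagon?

turn left 94°, forward 2.7 m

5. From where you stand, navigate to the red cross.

turn right 61°, forward 7.1 m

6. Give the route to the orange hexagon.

turn left 140°, forward 3.5 m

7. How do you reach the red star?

turn right 138°, forward 3.7 m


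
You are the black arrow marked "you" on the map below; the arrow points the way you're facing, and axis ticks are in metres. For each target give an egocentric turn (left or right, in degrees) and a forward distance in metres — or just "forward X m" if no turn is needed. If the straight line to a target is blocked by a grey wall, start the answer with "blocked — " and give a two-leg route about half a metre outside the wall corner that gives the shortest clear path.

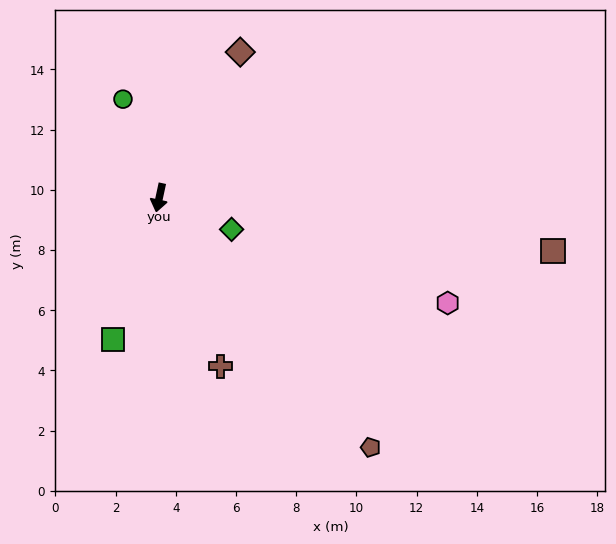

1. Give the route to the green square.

turn right 6°, forward 5.0 m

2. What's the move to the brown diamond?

turn left 163°, forward 5.5 m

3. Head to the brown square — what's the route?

turn left 94°, forward 13.2 m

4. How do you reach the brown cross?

turn left 32°, forward 6.0 m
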